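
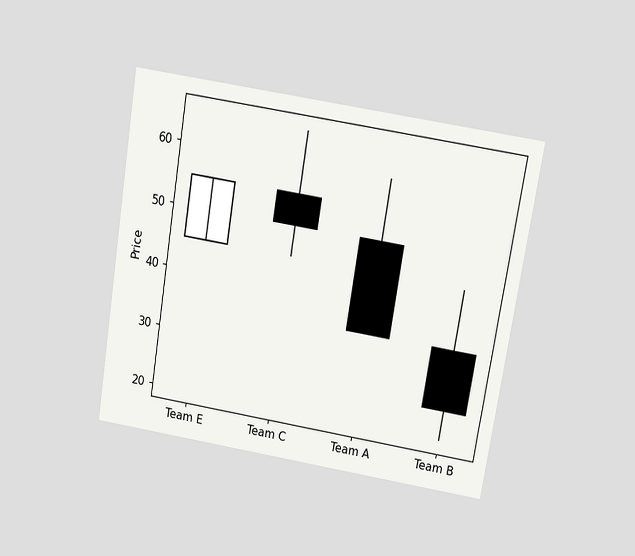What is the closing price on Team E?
55

The chart is tilted about 9° clockwise and viewed at a slight angle. The Team E candle closes at 55.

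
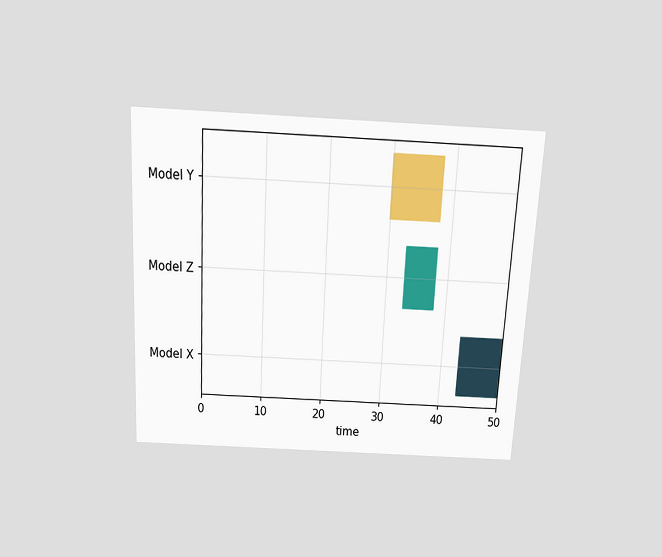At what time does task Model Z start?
The chart is tilted about 3° clockwise and viewed slightly from above. The Model Z bar begins at t=33.

33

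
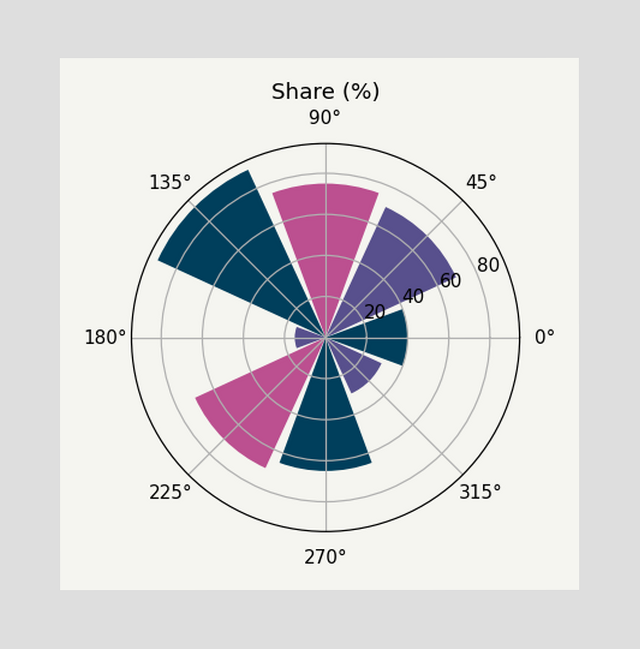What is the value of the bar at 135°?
The bar at 135° reaches 90% on the radial axis.

90%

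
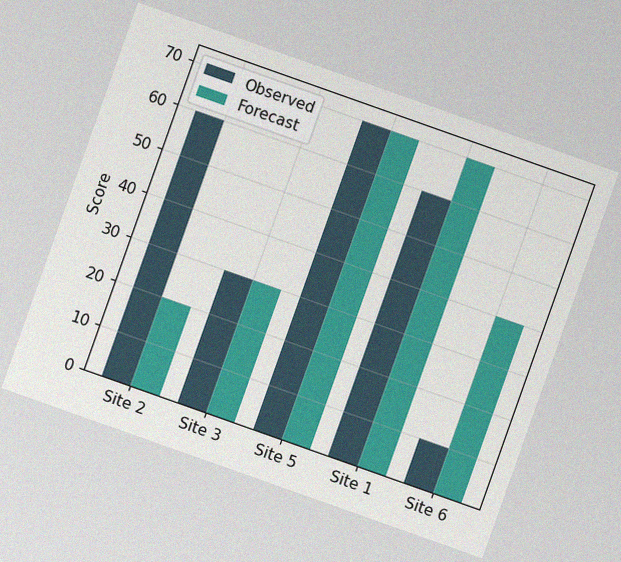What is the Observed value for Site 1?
60

The chart is tilted about 20° clockwise, with some photo noise. The Observed bar at Site 1 reaches 60 on the y-axis.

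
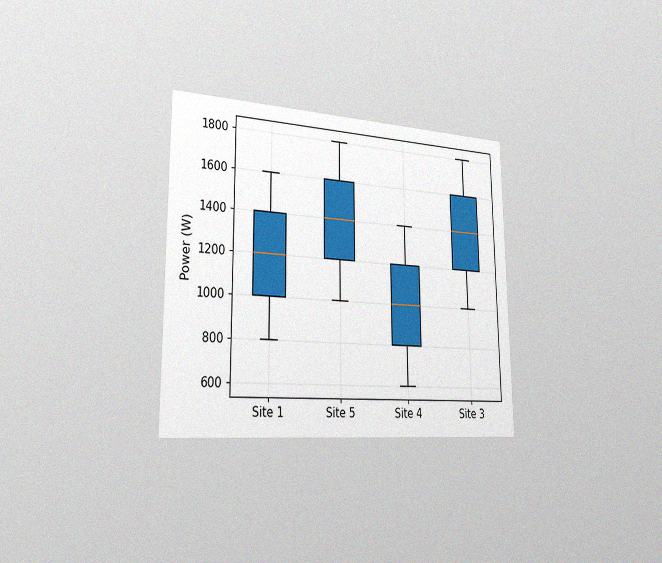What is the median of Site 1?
1200W

The chart is viewed slightly from the left, with some photo noise. The median line in the Site 1 box sits at 1200W.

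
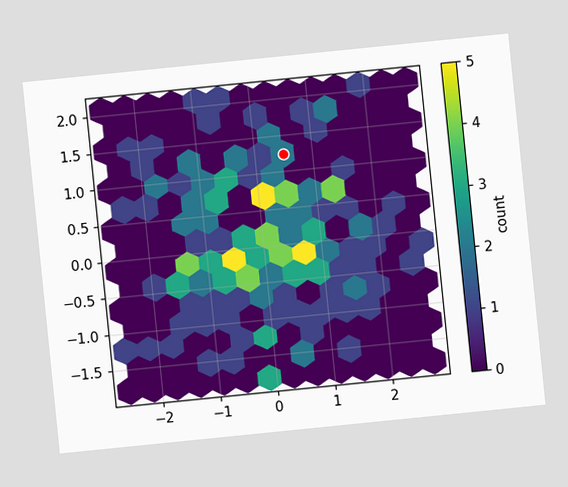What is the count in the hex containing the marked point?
The chart is tilted about 6° counter-clockwise. The marked hex reads 2 on the colorbar.

2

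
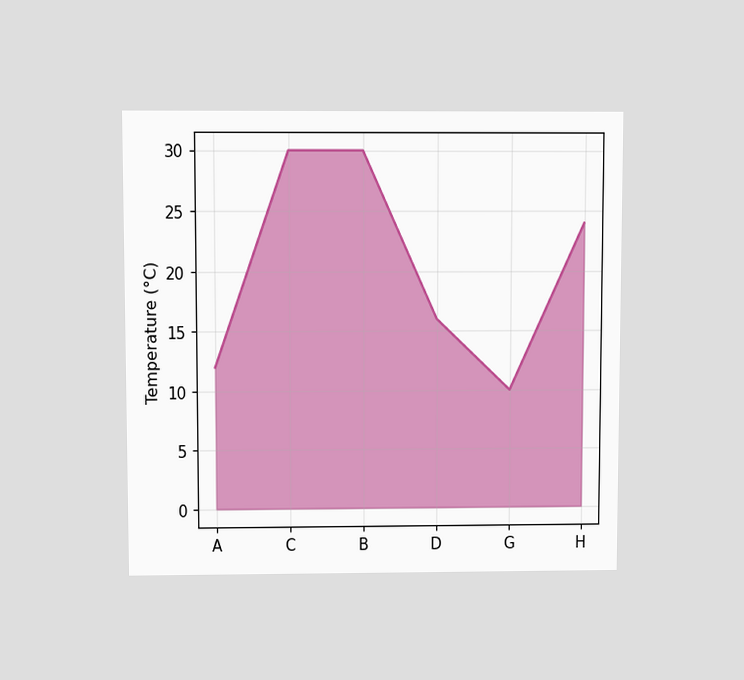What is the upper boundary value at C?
The chart is viewed slightly from above. At C the upper boundary is at 30°C.

30°C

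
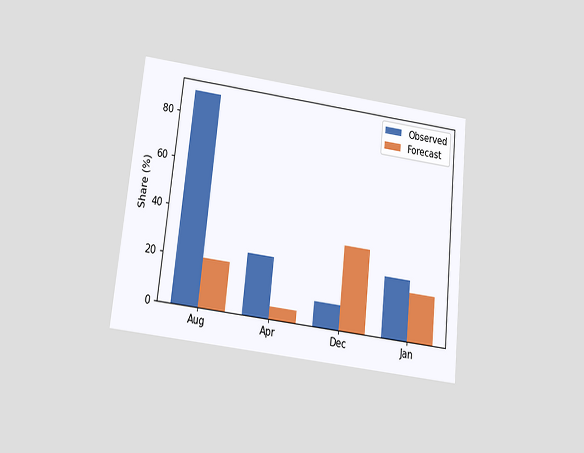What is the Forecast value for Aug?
20%

The chart is tilted about 6° clockwise and viewed slightly from below. The Forecast bar at Aug reaches 20% on the y-axis.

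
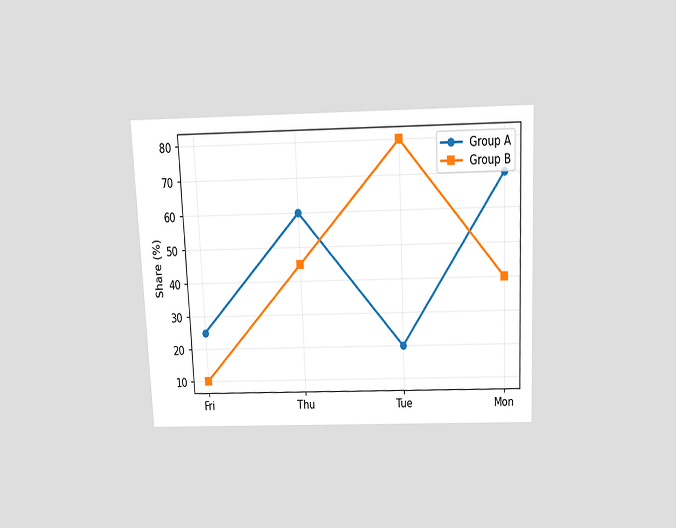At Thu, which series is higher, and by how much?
The chart is tilted about 3° counter-clockwise and viewed slightly from above. At Thu, Group A sits above the other line by 15%.

Group A, by 15%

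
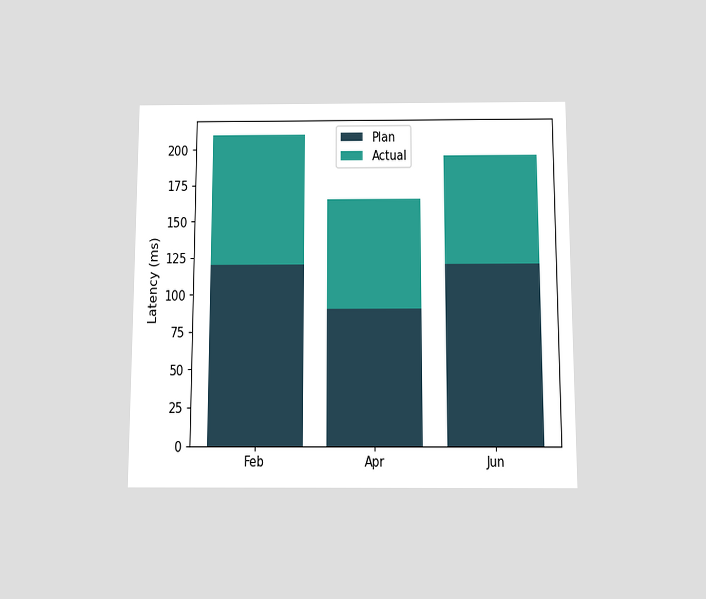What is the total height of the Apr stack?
The chart is viewed slightly from below. The Apr stack's top reaches 165ms on the y-axis.

165ms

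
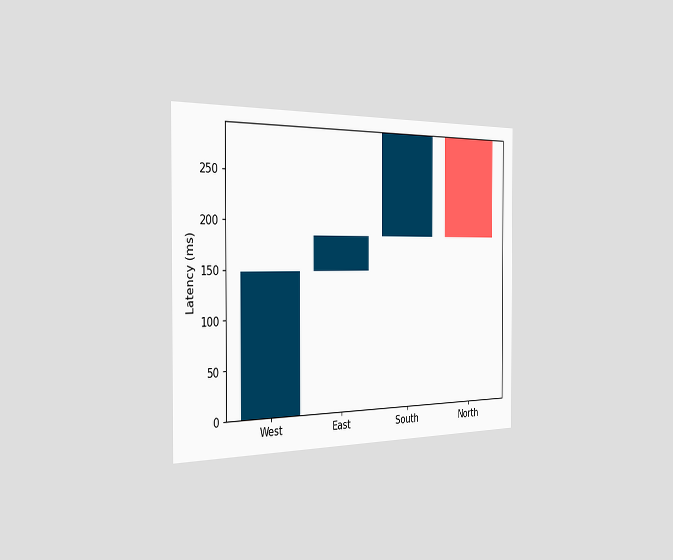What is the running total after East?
185ms

The chart is viewed slightly from the left. After East the running total reaches 185ms.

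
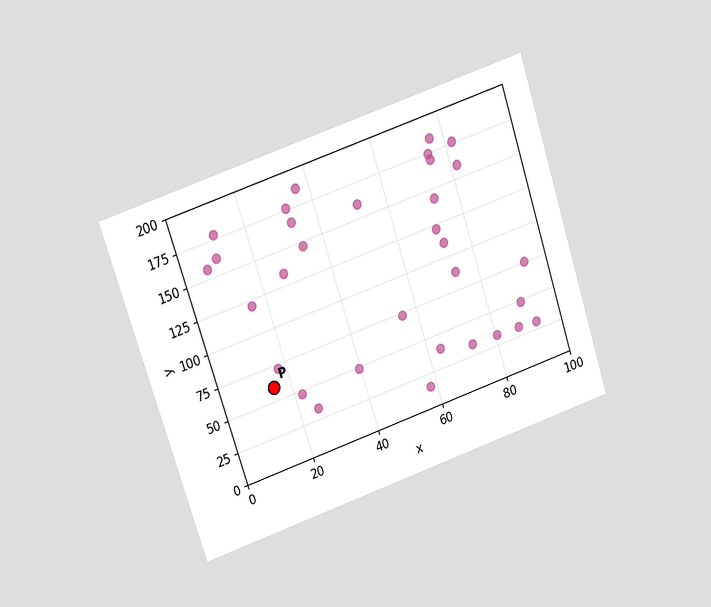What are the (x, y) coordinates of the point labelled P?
The chart is tilted about 18° counter-clockwise and viewed at a slight angle. Following the gridlines from P to each axis, P sits at (15, 60).

(15, 60)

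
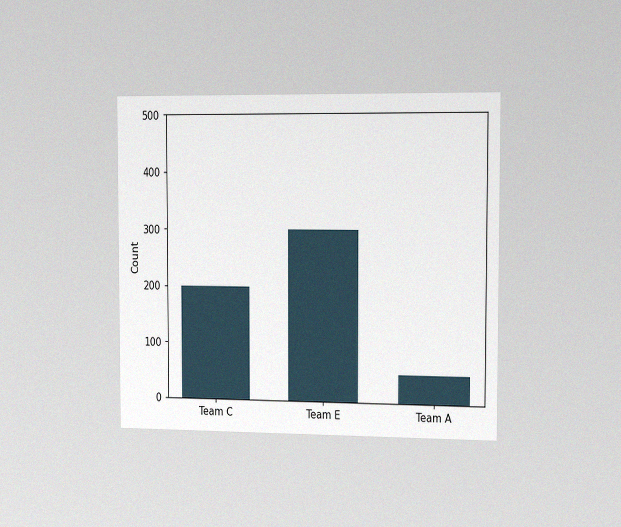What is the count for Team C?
The chart is viewed slightly from the right, with some photo noise. Reading along the chart's y-axis, the Team C bar reaches 200.

200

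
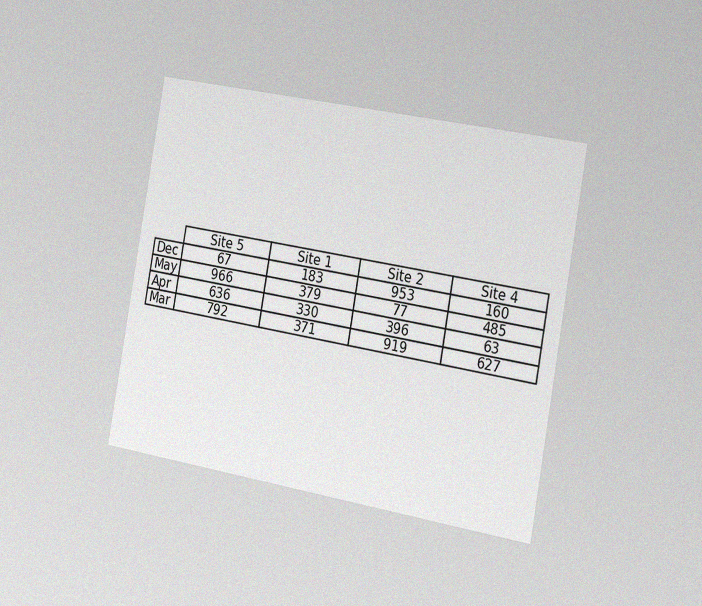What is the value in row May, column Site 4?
The chart is tilted about 10° clockwise and viewed slightly from the right, with some photo noise. The (May, Site 4) cell reads 485.

485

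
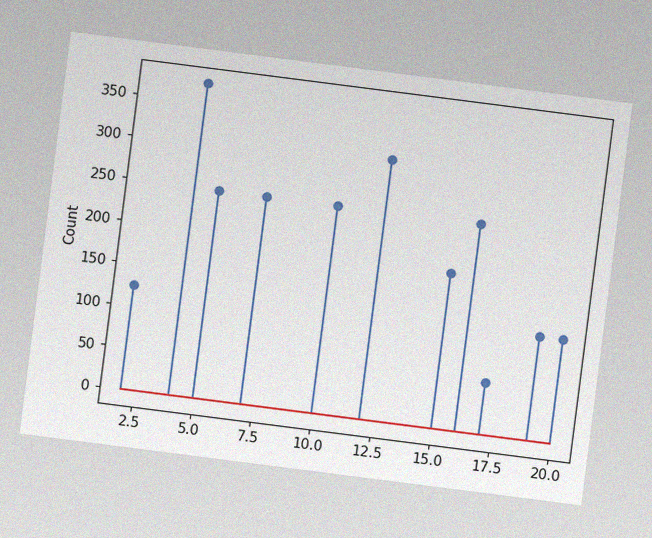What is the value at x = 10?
248

The chart is tilted about 7° clockwise, with some photo noise. The stem at x=10 reaches 248.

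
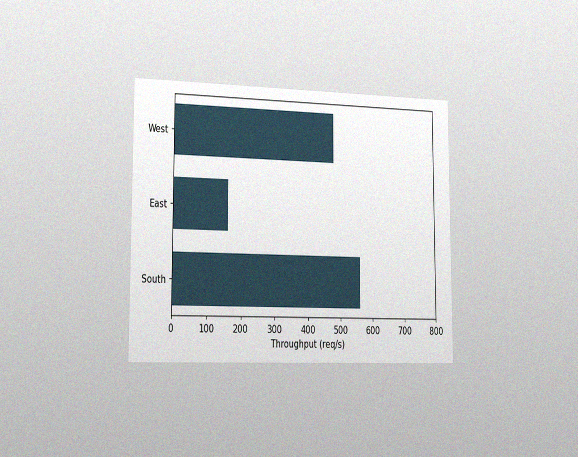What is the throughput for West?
480req/s

The chart is viewed slightly from the left, with some photo noise. Reading along the chart's x-axis, the West bar reaches 480req/s.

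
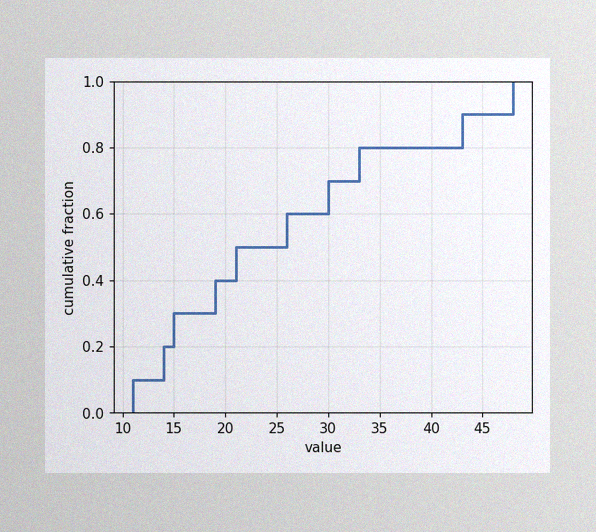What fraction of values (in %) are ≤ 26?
The image has some photo noise and uneven lighting. At x=26 the ECDF step is at 60%.

60%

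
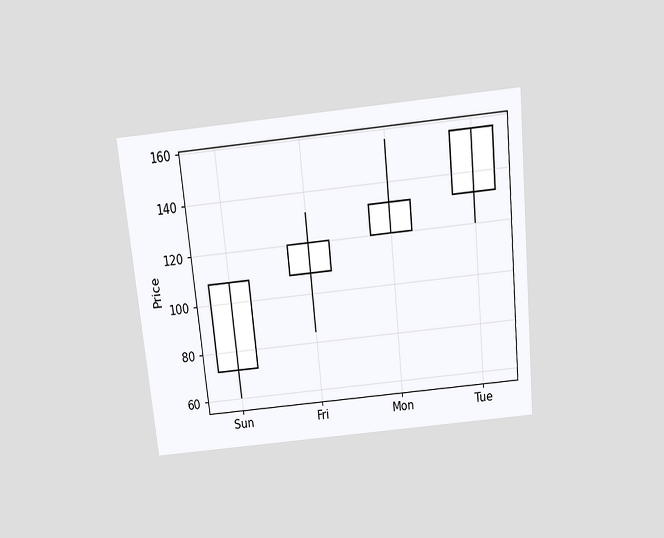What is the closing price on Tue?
The chart is tilted about 6° counter-clockwise and viewed slightly from above. The Tue candle closes at 156.

156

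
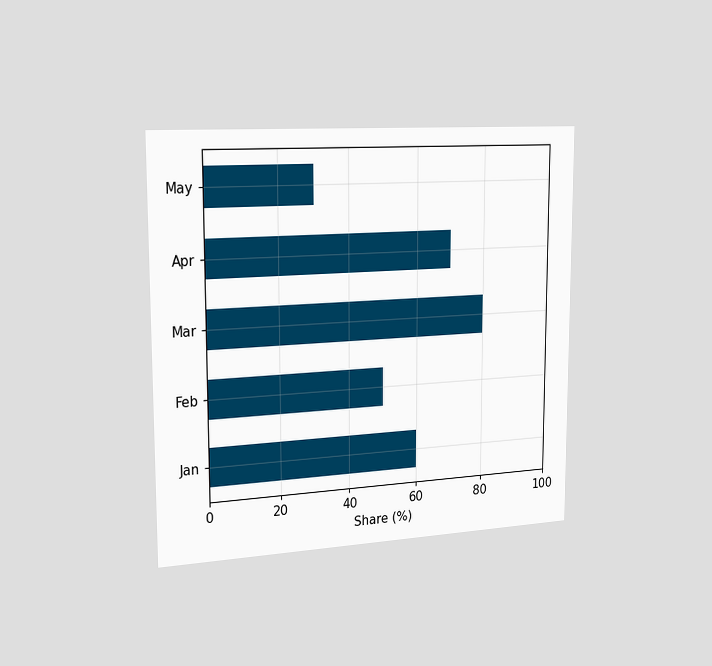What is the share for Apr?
The chart is viewed slightly from the left. Reading along the chart's x-axis, the Apr bar reaches 70%.

70%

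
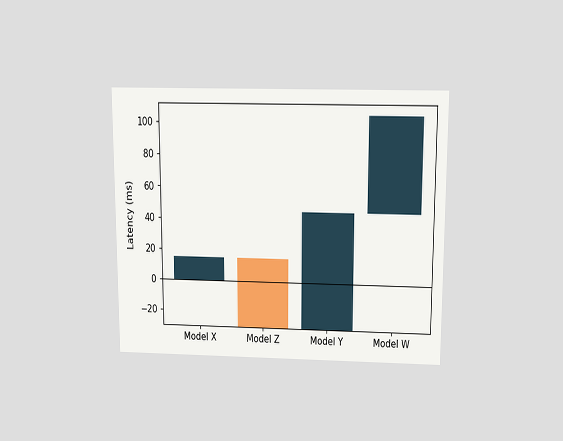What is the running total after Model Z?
The chart is viewed slightly from above. After Model Z the running total reaches -30ms.

-30ms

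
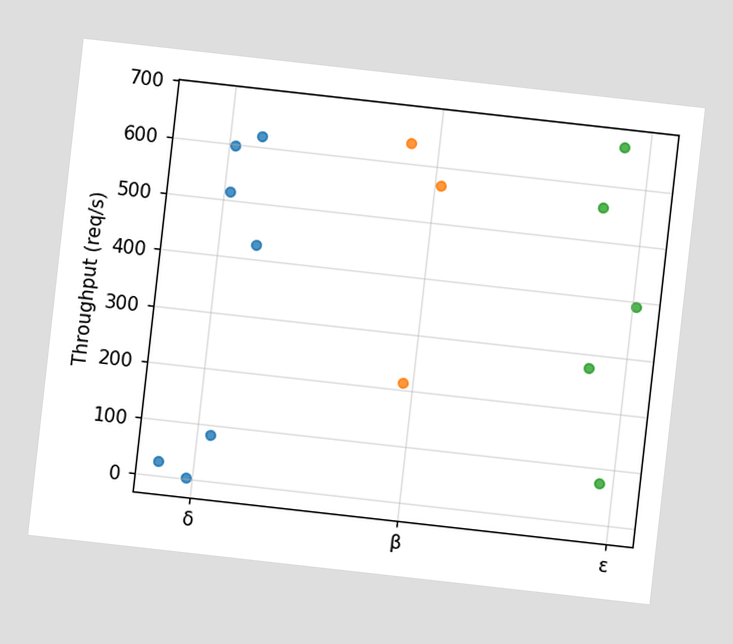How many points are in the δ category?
7

The chart is tilted about 6° clockwise. Counting the markers in the δ column gives 7.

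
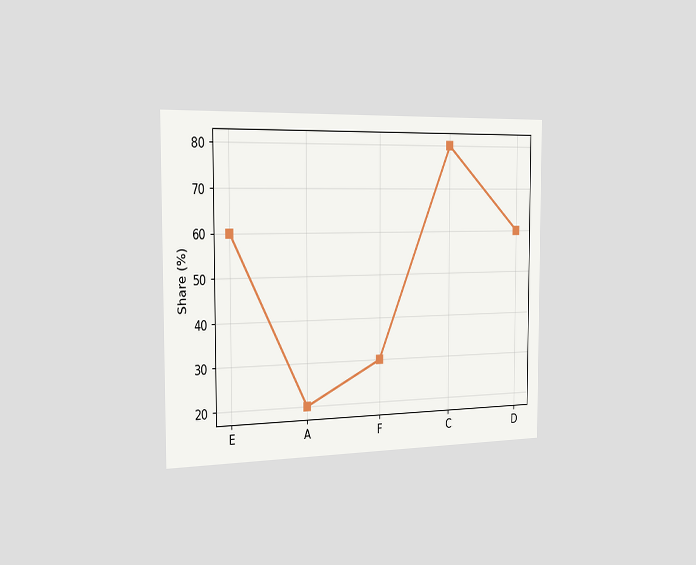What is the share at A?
20%

The chart is viewed slightly from the left. At A, the line is at 20%.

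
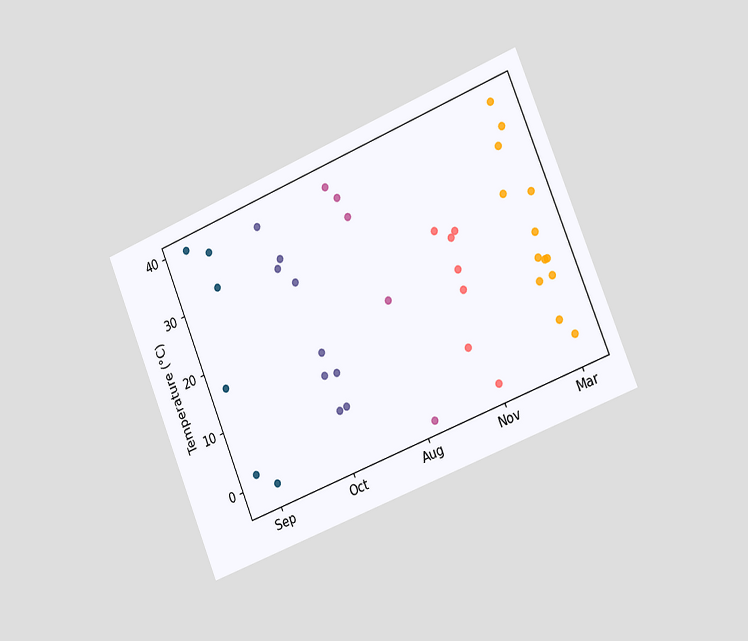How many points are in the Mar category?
The chart is tilted about 22° counter-clockwise and viewed slightly from the right. Counting the markers in the Mar column gives 13.

13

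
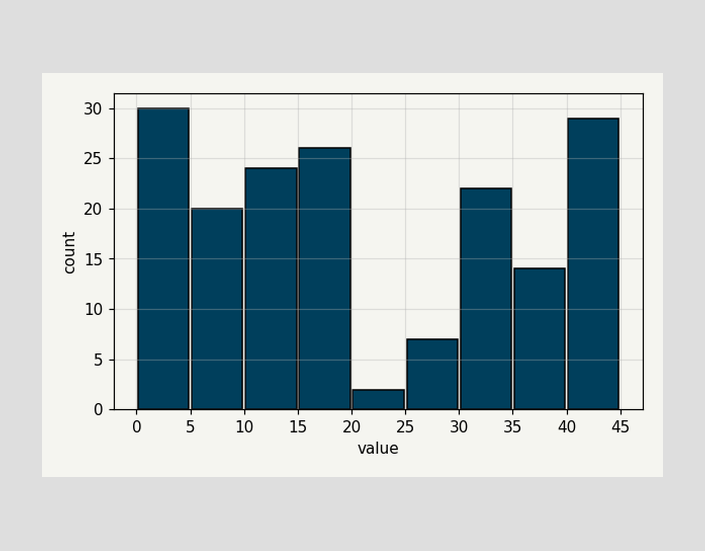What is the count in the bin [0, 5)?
30

The [0, 5) bin has height 30.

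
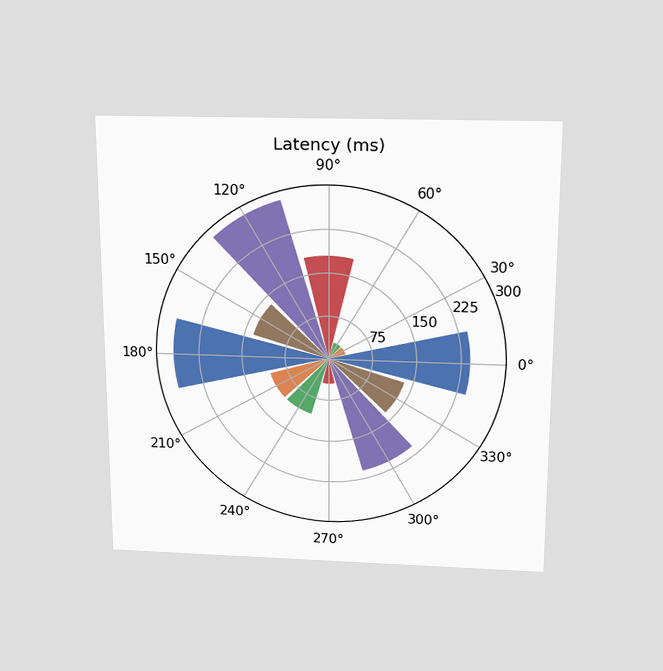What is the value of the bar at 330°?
The chart is viewed slightly from above. The bar at 330° reaches 135ms on the radial axis.

135ms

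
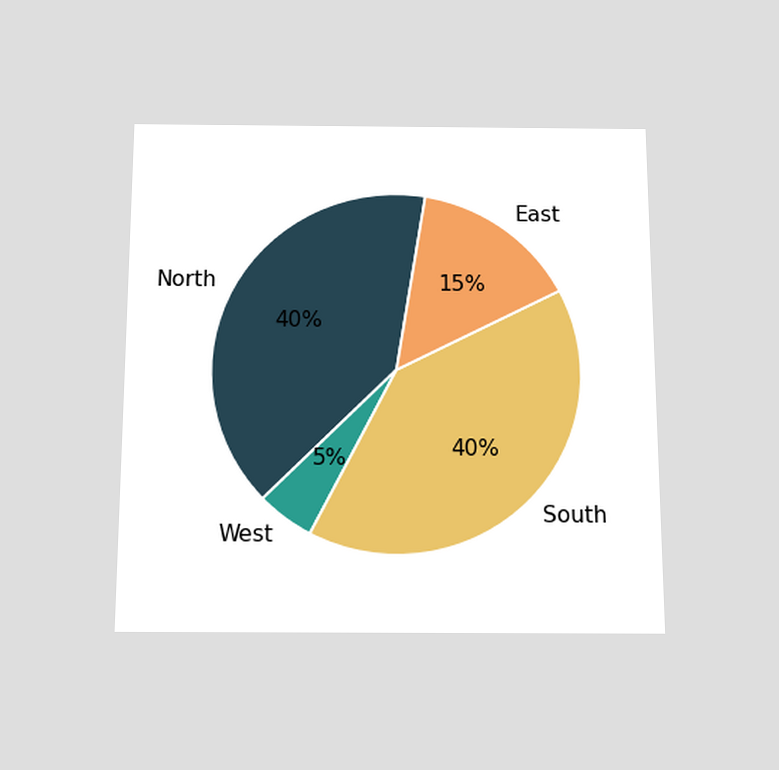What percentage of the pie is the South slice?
40%

The chart is viewed slightly from below. The South slice takes up 40% of the pie.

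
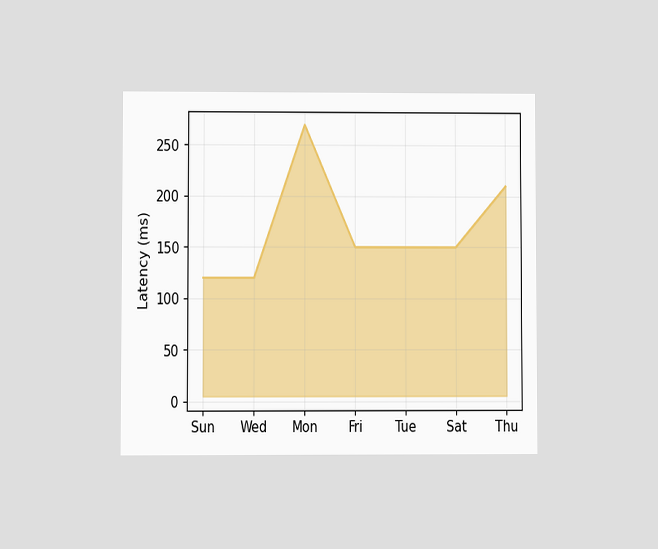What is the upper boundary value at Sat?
150ms

The chart is viewed at a slight angle. At Sat the upper boundary is at 150ms.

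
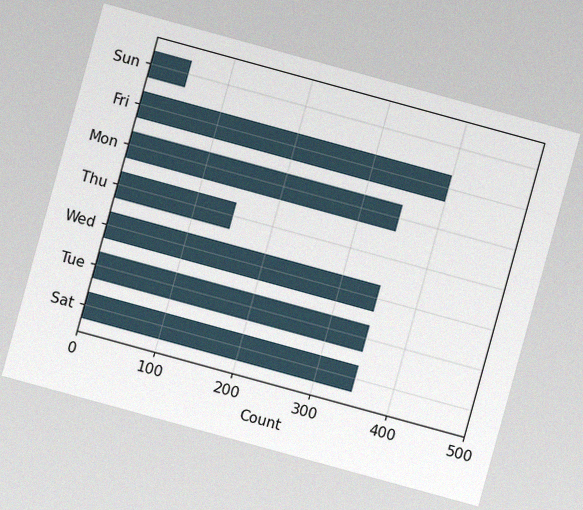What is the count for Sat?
350

The chart is tilted about 15° clockwise, with some photo noise. Reading along the chart's x-axis, the Sat bar reaches 350.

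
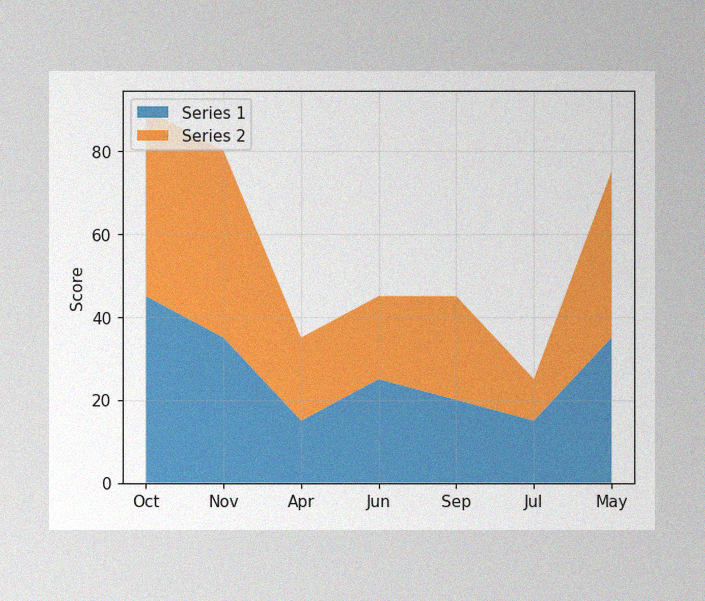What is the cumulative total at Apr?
The image has some photo noise and uneven lighting. The stacked total at Apr reaches 35.

35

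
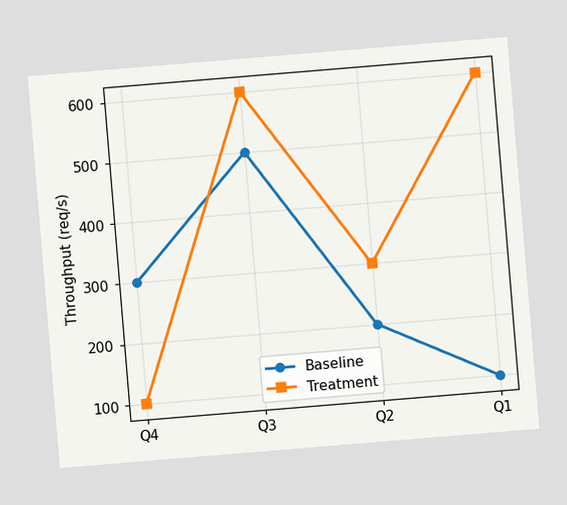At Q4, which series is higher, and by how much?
The chart is tilted about 5° counter-clockwise. At Q4, Baseline sits above the other line by 200req/s.

Baseline, by 200req/s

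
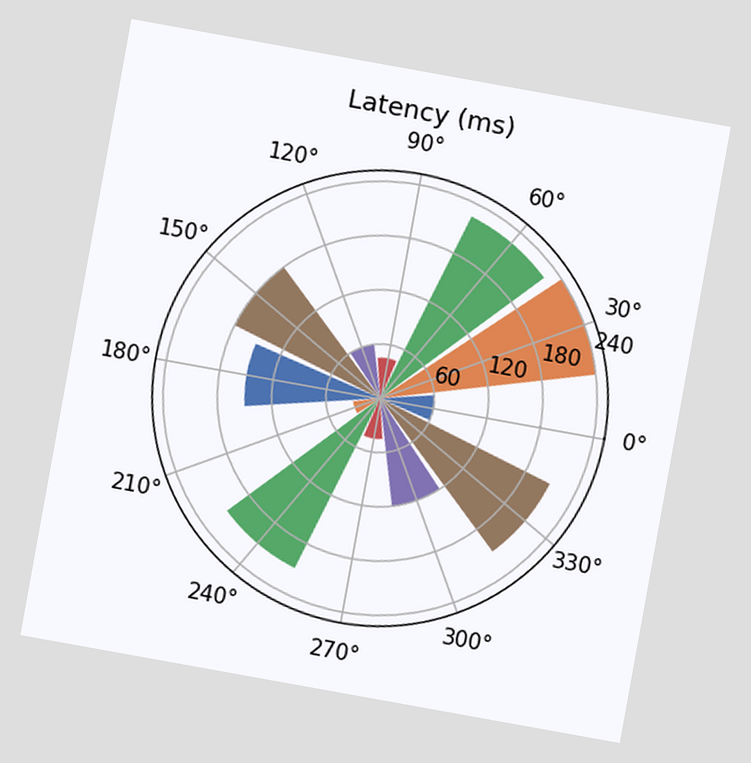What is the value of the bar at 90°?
45ms

The chart is tilted about 10° clockwise. The bar at 90° reaches 45ms on the radial axis.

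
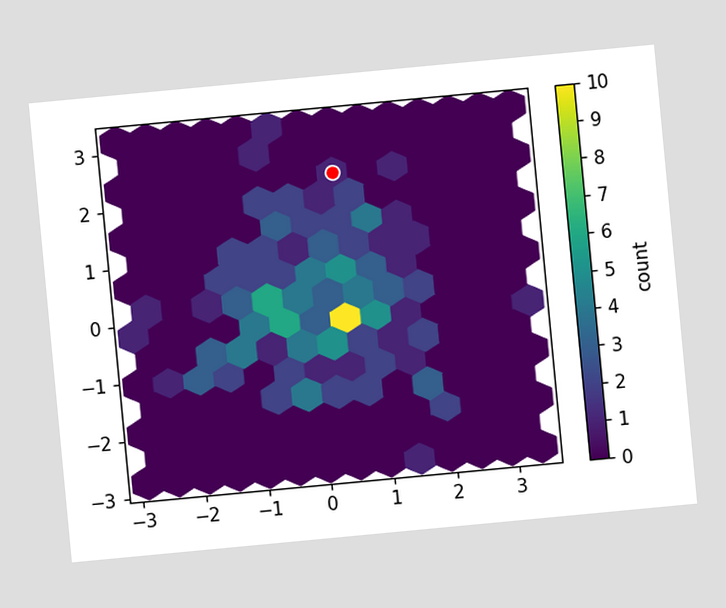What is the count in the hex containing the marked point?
The chart is tilted about 5° counter-clockwise. The marked hex reads 1 on the colorbar.

1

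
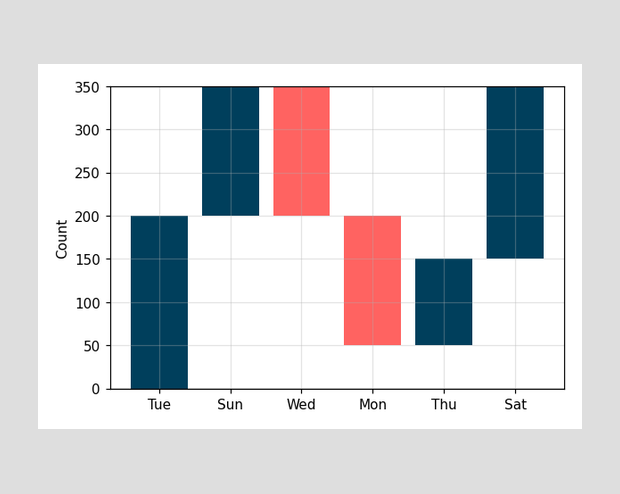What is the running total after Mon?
After Mon the running total reaches 50.

50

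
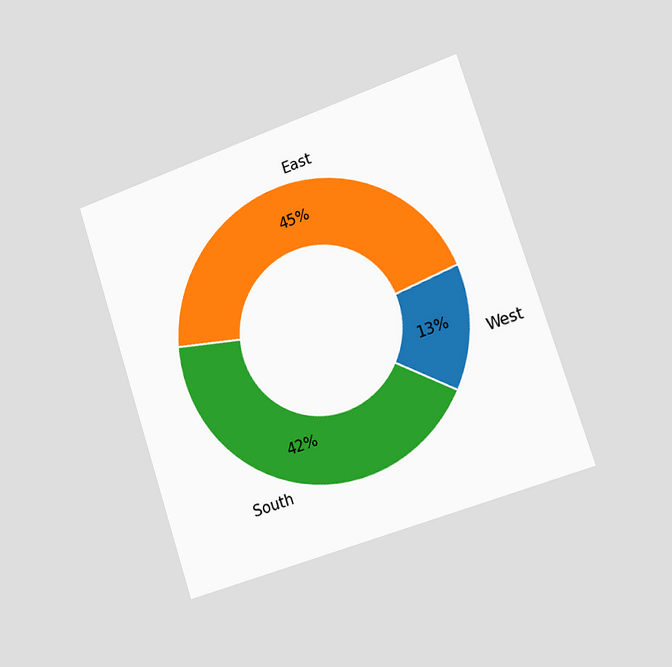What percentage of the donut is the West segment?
13%

The chart is tilted about 18° counter-clockwise and viewed slightly from the right. The West segment takes up 13% of the ring.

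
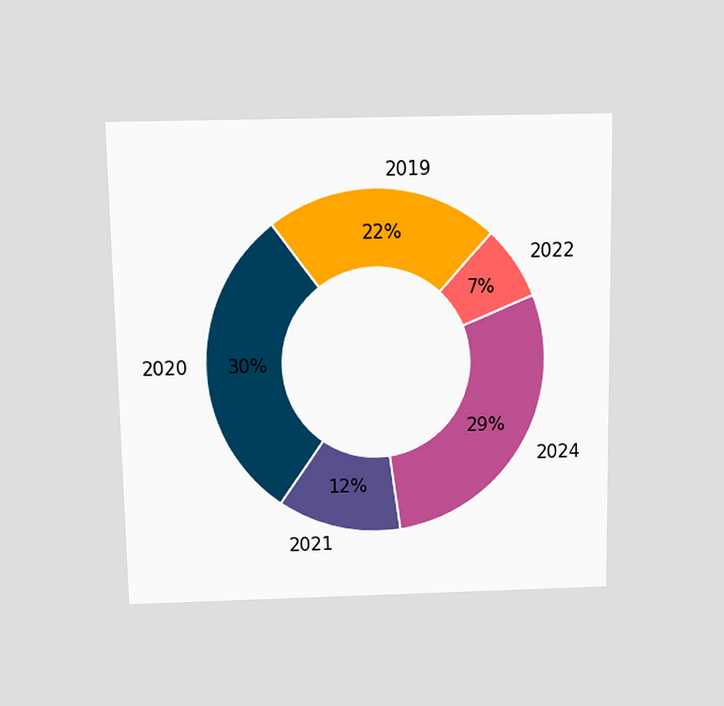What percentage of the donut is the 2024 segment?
29%

The chart is viewed slightly from above. The 2024 segment takes up 29% of the ring.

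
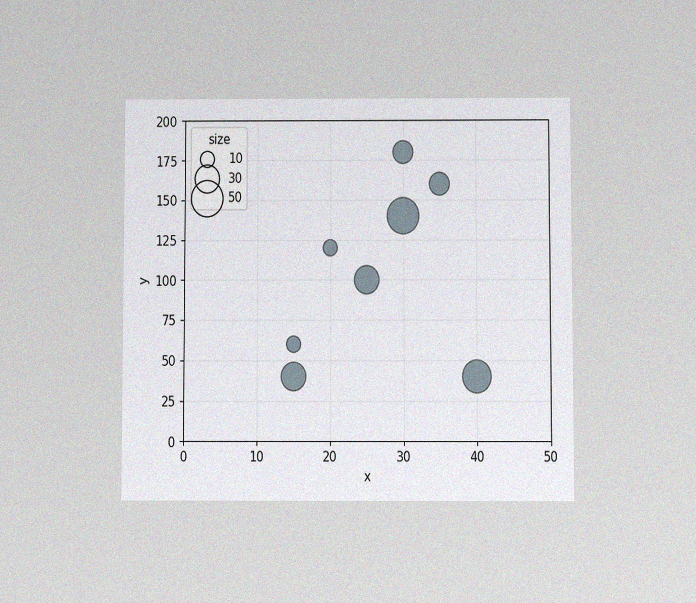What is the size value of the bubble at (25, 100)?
The chart is viewed slightly from below, with some photo noise. Matching the bubble at (25, 100) against the size legend gives 30.

30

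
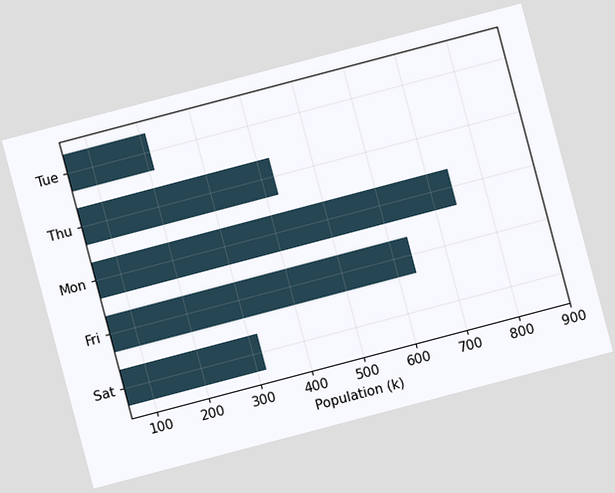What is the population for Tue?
212k

The chart is tilted about 15° counter-clockwise. Reading along the chart's x-axis, the Tue bar reaches 212k.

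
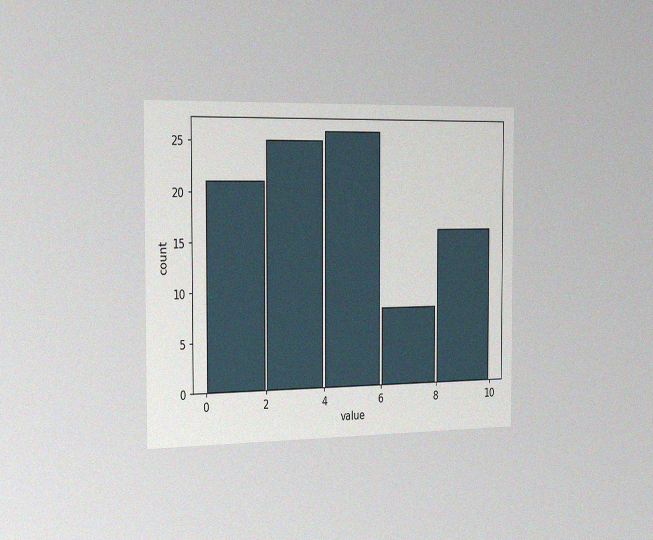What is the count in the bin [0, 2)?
The chart is viewed slightly from the left, with some photo noise. The [0, 2) bin has height 21.

21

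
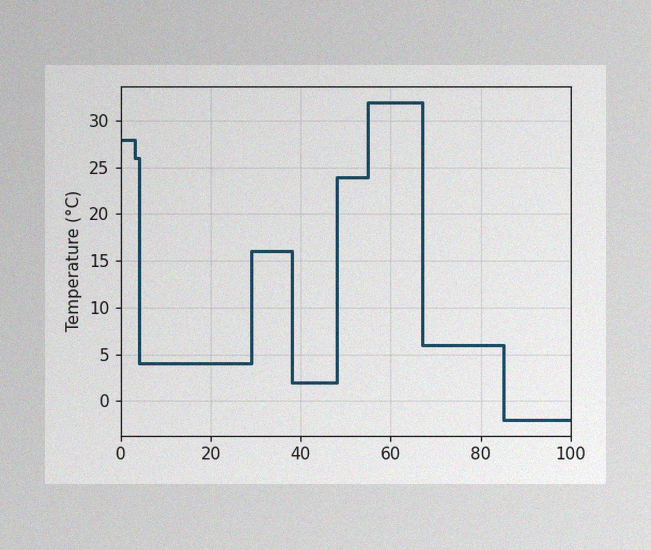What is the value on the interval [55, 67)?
32°C

The image has some photo noise and uneven lighting. On [55, 67) the step sits at 32°C.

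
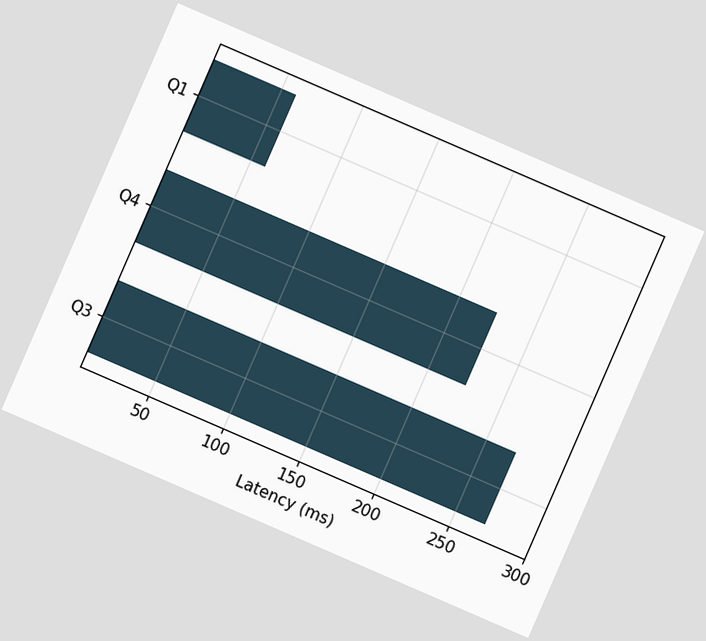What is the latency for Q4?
225ms

The chart is tilted about 23° clockwise. Reading along the chart's x-axis, the Q4 bar reaches 225ms.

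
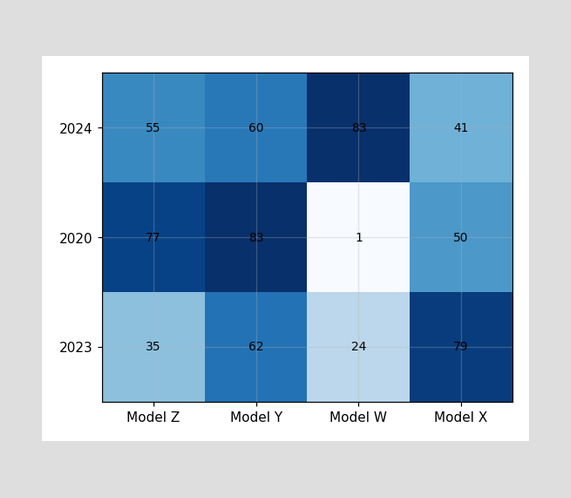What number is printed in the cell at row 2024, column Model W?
83

The (2024, Model W) cell reads 83.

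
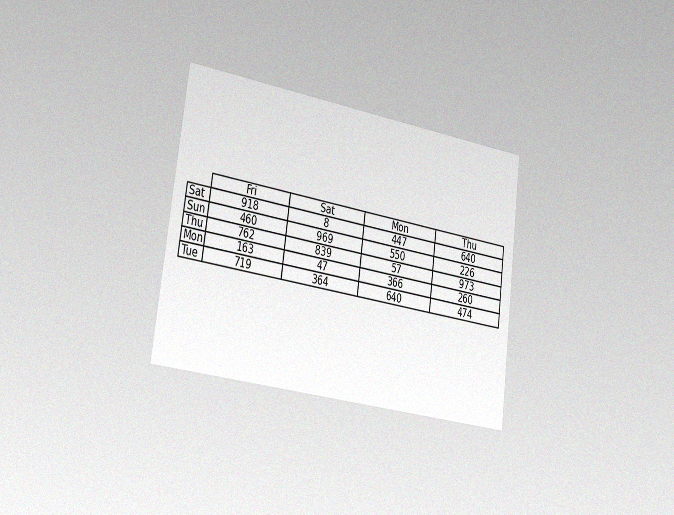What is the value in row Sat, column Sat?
8

The chart is tilted about 7° clockwise and viewed slightly from the left, with some photo noise. The (Sat, Sat) cell reads 8.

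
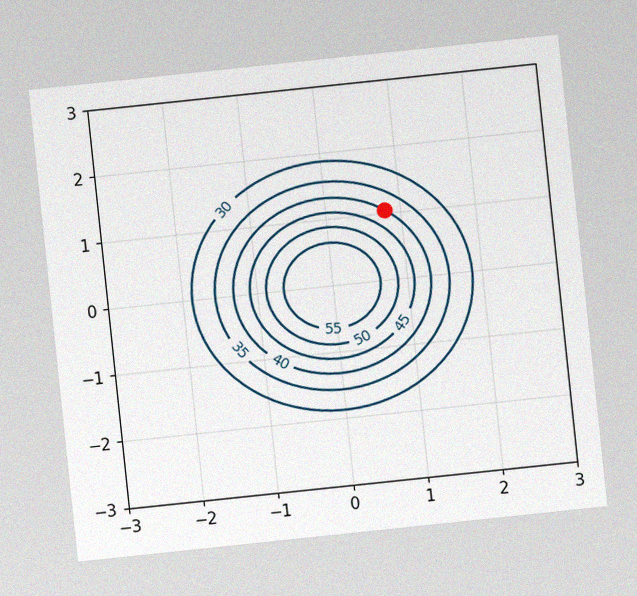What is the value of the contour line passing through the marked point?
40

The chart is tilted about 6° counter-clockwise, with some photo noise. The marked point sits on the contour labelled 40.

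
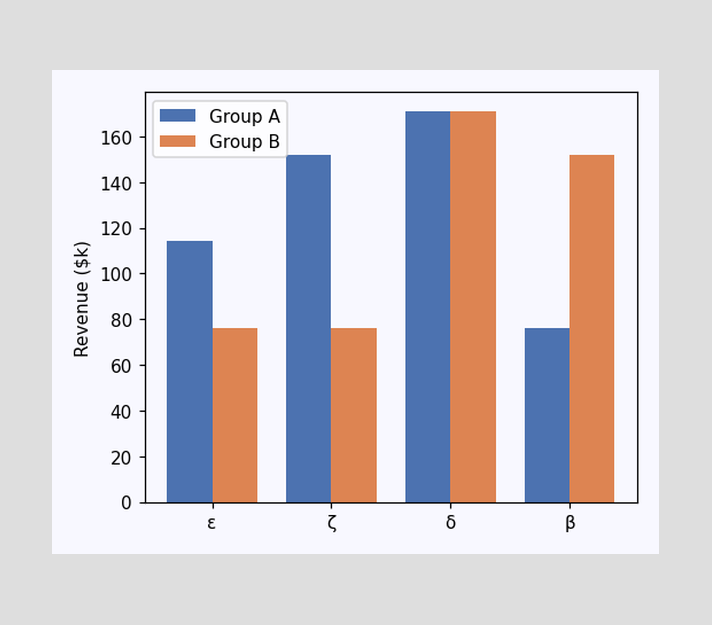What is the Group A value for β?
The Group A bar at β reaches $76k on the y-axis.

$76k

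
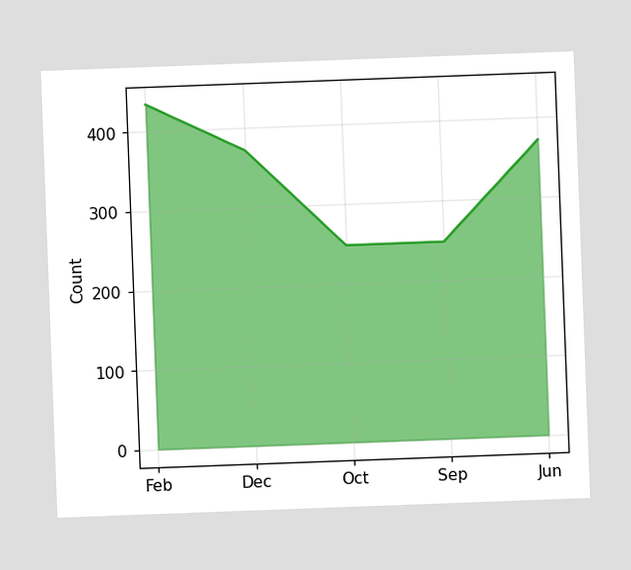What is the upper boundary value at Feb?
The chart is tilted about 2° counter-clockwise. At Feb the upper boundary is at 434.

434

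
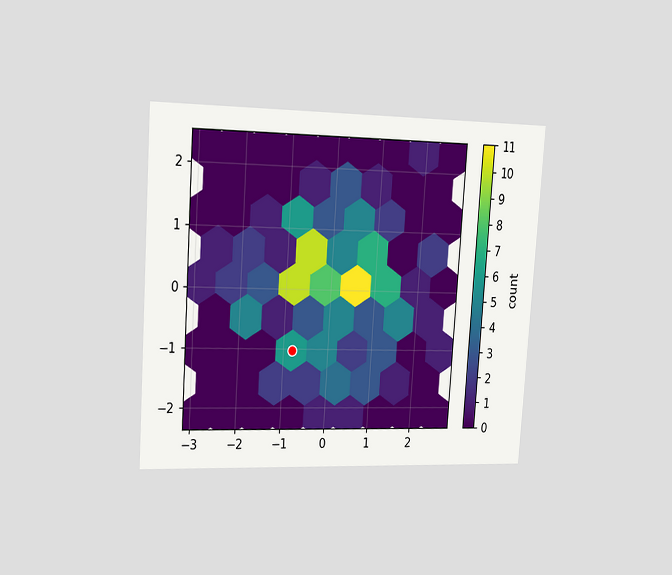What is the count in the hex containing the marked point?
The chart is tilted about 4° clockwise and viewed slightly from the left. The marked hex reads 6 on the colorbar.

6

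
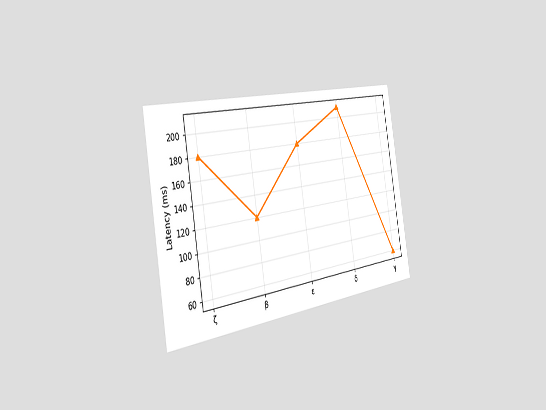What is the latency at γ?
The chart is tilted about 9° counter-clockwise and viewed slightly from the left. At γ, the line is at 60ms.

60ms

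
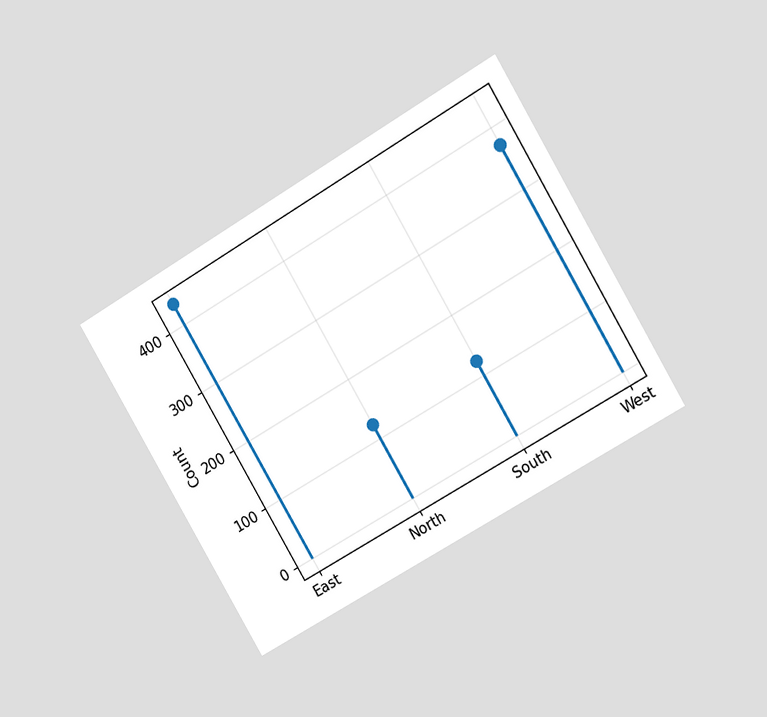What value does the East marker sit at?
434

The chart is tilted about 30° counter-clockwise and viewed at a slight angle. The East marker sits at 434.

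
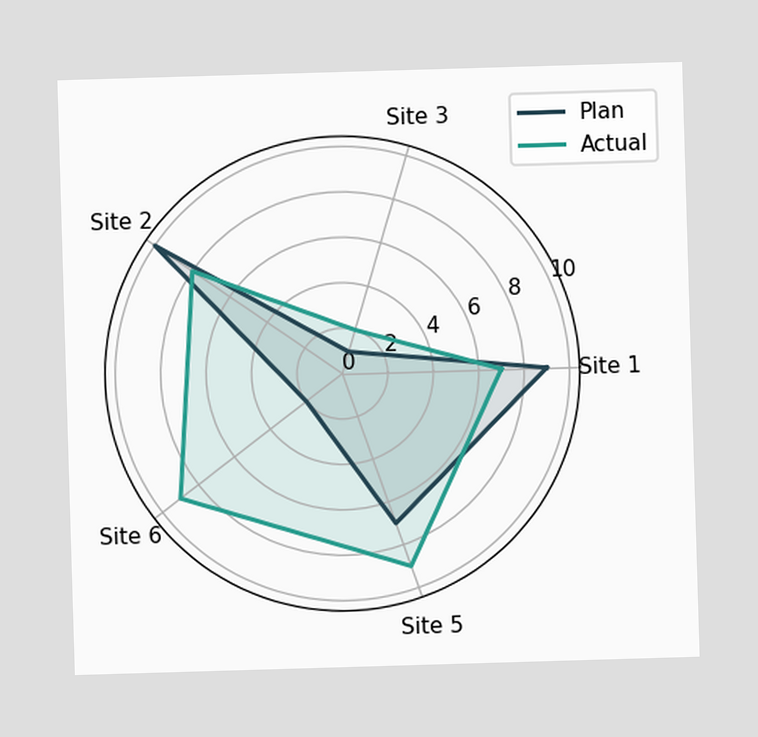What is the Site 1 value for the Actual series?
On the Site 1 axis, Actual reaches 7.

7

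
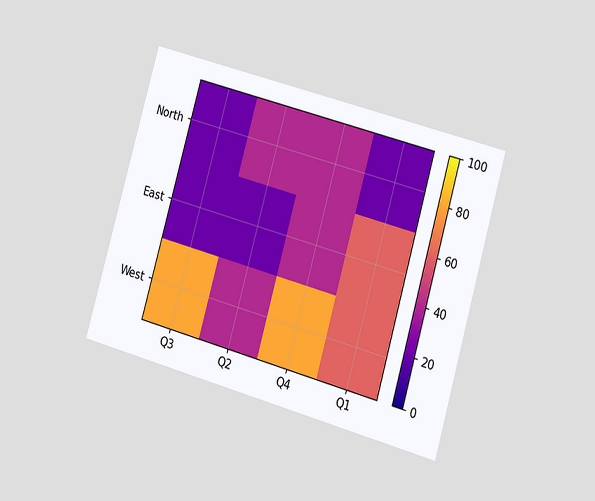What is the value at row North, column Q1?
20

The chart is tilted about 16° clockwise and viewed at a slight angle. Matching cell (North, Q1) against the colorbar gives 20.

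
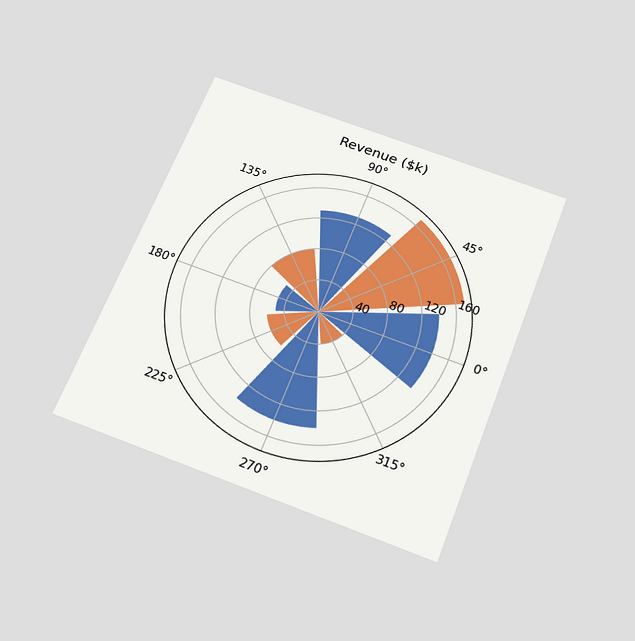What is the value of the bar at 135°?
$80k

The chart is tilted about 21° clockwise and viewed slightly from below. The bar at 135° reaches $80k on the radial axis.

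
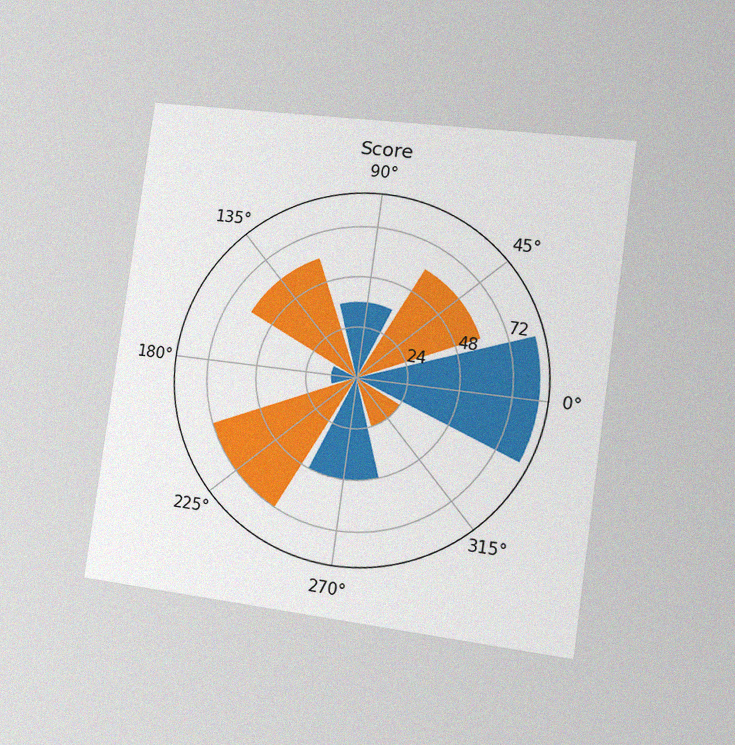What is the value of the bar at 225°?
72

The chart is tilted about 8° clockwise and viewed slightly from the right, with some photo noise. The bar at 225° reaches 72 on the radial axis.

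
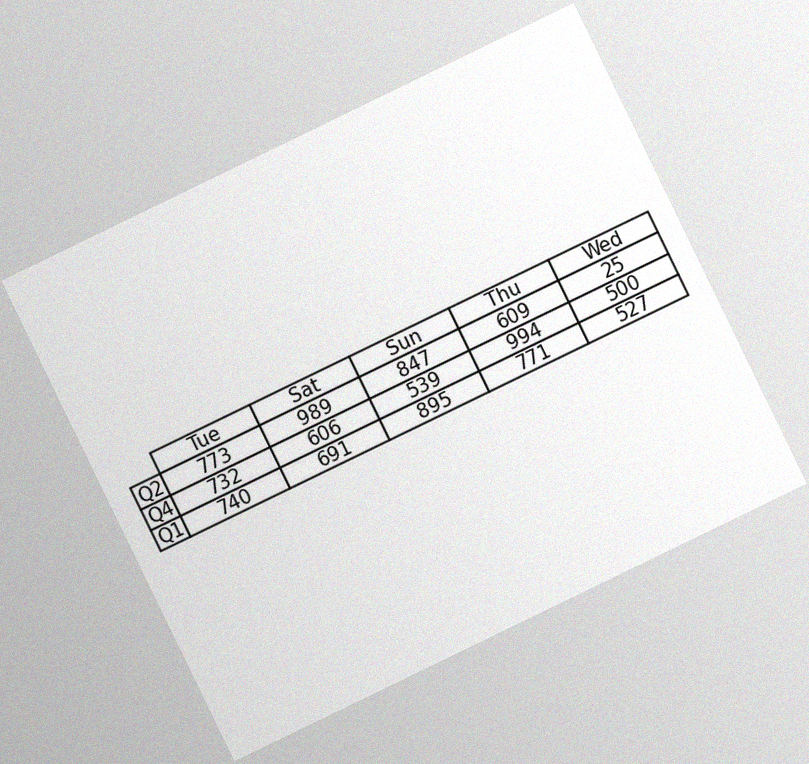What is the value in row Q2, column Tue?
The chart is tilted about 26° counter-clockwise, with some photo noise. The (Q2, Tue) cell reads 773.

773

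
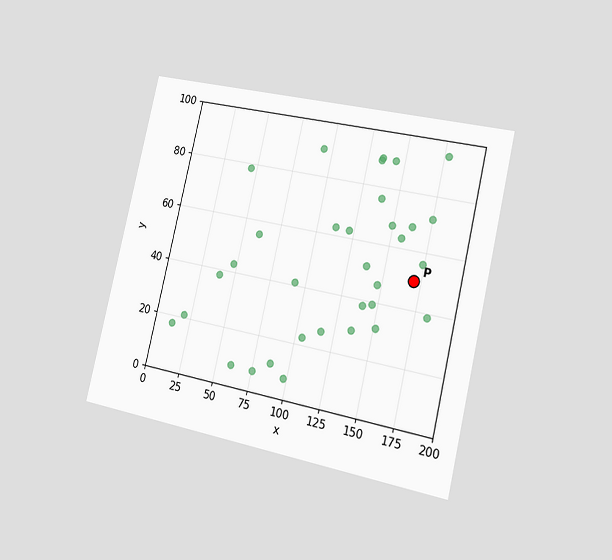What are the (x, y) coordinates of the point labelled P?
(170, 50)

The chart is tilted about 13° clockwise and viewed slightly from the right. Following the gridlines from P to each axis, P sits at (170, 50).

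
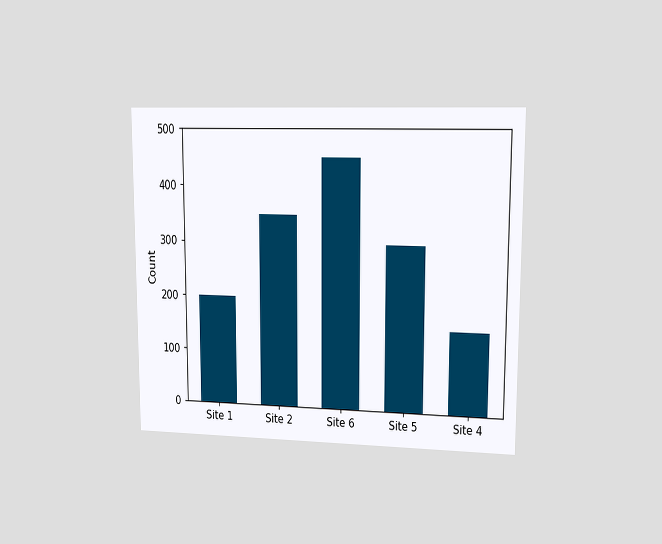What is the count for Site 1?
200

The chart is viewed at a slight angle. Reading along the chart's y-axis, the Site 1 bar reaches 200.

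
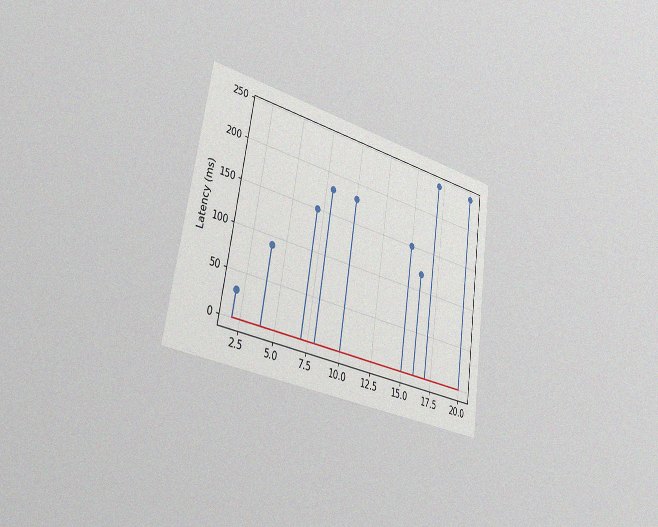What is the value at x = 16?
120ms

The chart is tilted about 9° clockwise and viewed slightly from the left, with some photo noise. The stem at x=16 reaches 120ms.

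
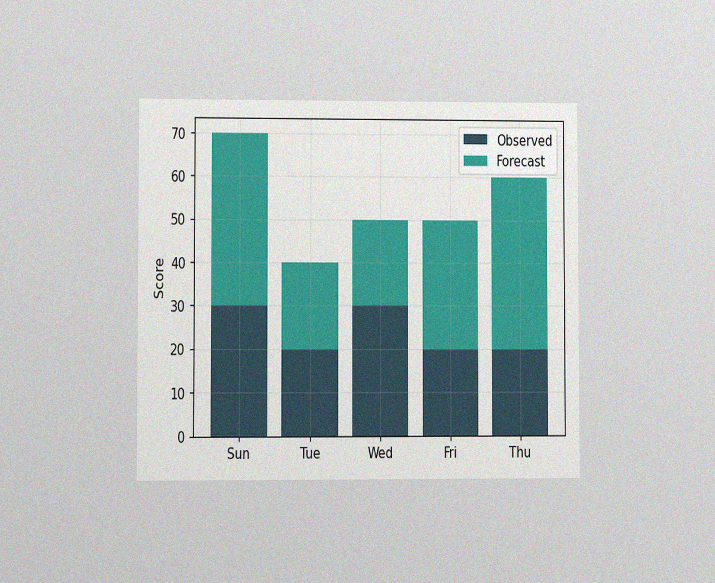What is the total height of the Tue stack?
The chart is viewed at a slight angle, with some photo noise. The Tue stack's top reaches 40 on the y-axis.

40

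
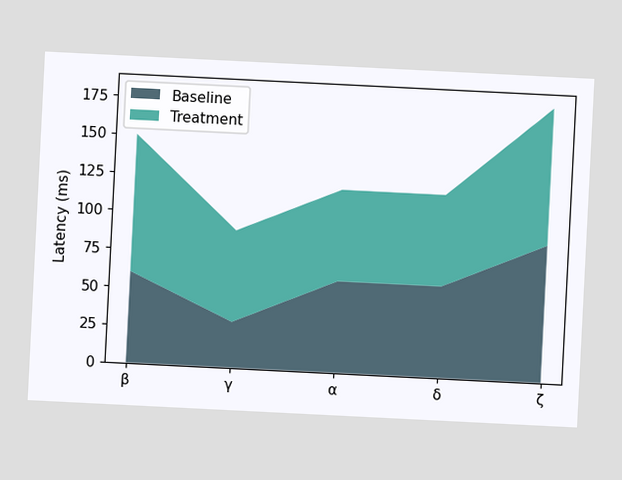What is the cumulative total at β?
The chart is tilted about 3° clockwise. The stacked total at β reaches 150ms.

150ms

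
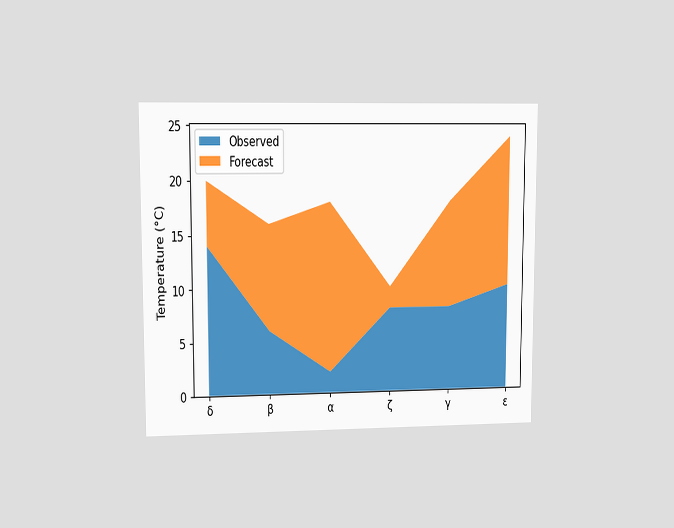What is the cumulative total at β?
16°C

The chart is viewed at a slight angle. The stacked total at β reaches 16°C.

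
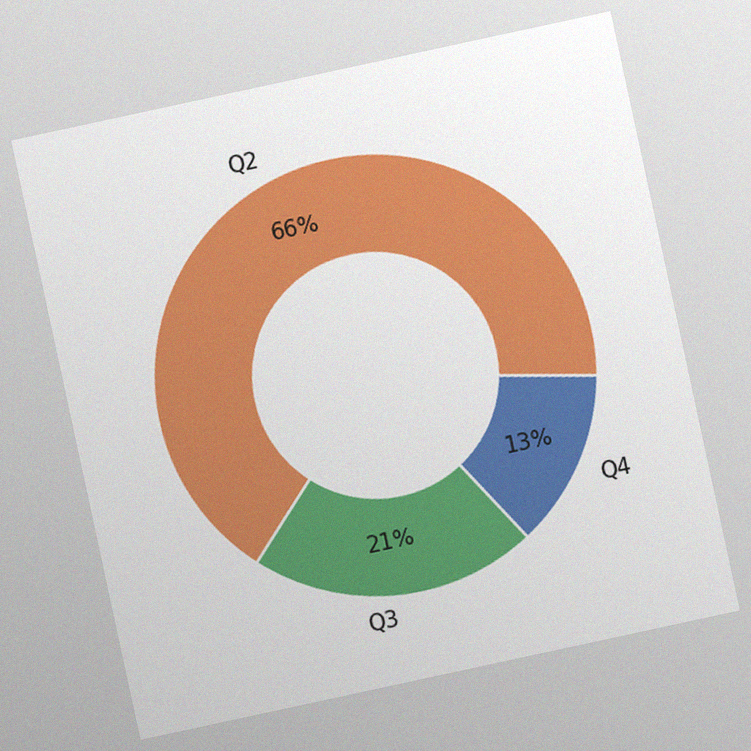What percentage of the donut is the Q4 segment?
The chart is tilted about 12° counter-clockwise, with some photo noise. The Q4 segment takes up 13% of the ring.

13%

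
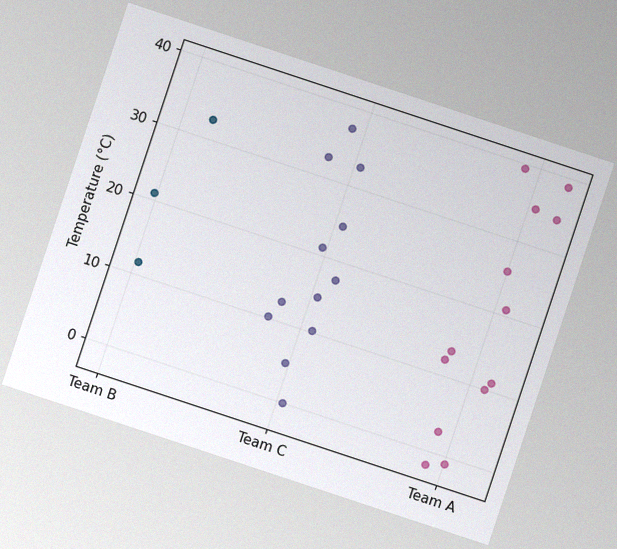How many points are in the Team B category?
The chart is tilted about 18° clockwise, with some photo noise. Counting the markers in the Team B column gives 3.

3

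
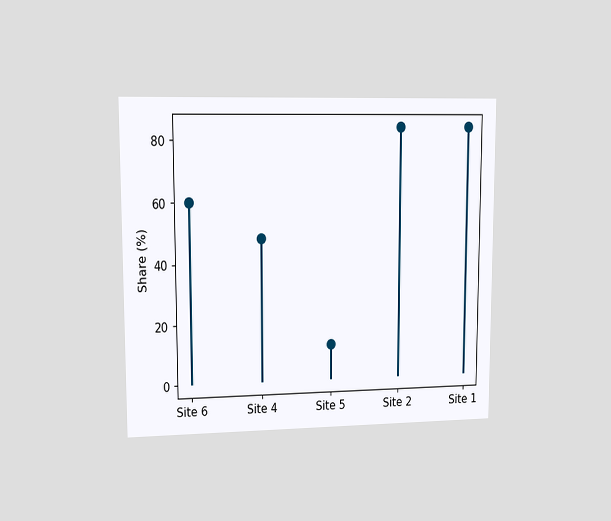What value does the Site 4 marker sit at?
48%

The chart is viewed at a slight angle. The Site 4 marker sits at 48%.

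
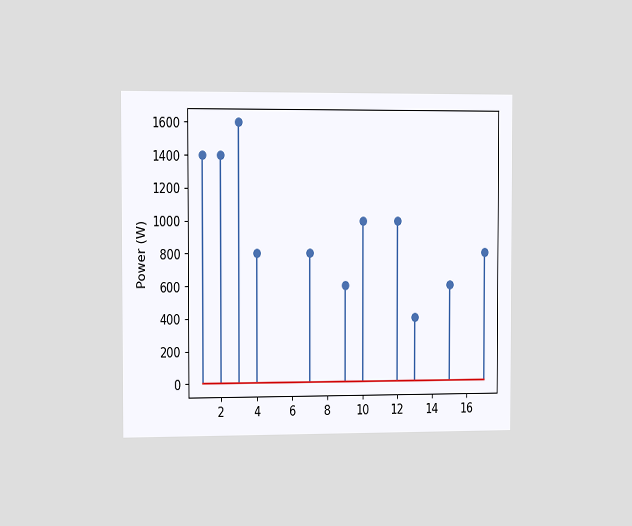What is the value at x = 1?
The chart is viewed slightly from the left. The stem at x=1 reaches 1400W.

1400W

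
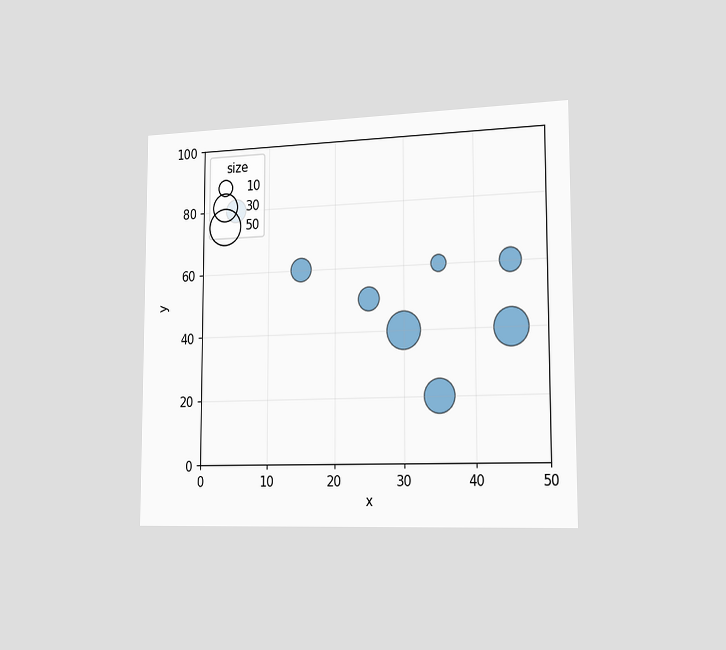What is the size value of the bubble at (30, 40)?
50

The chart is viewed slightly from the right. Matching the bubble at (30, 40) against the size legend gives 50.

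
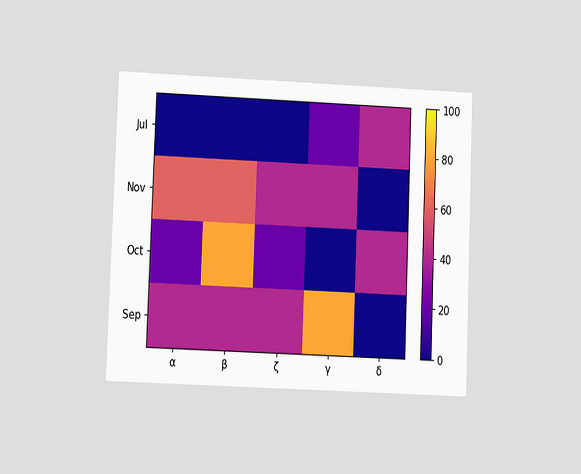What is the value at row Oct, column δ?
40

The chart is tilted about 2° clockwise and viewed at a slight angle. Matching cell (Oct, δ) against the colorbar gives 40.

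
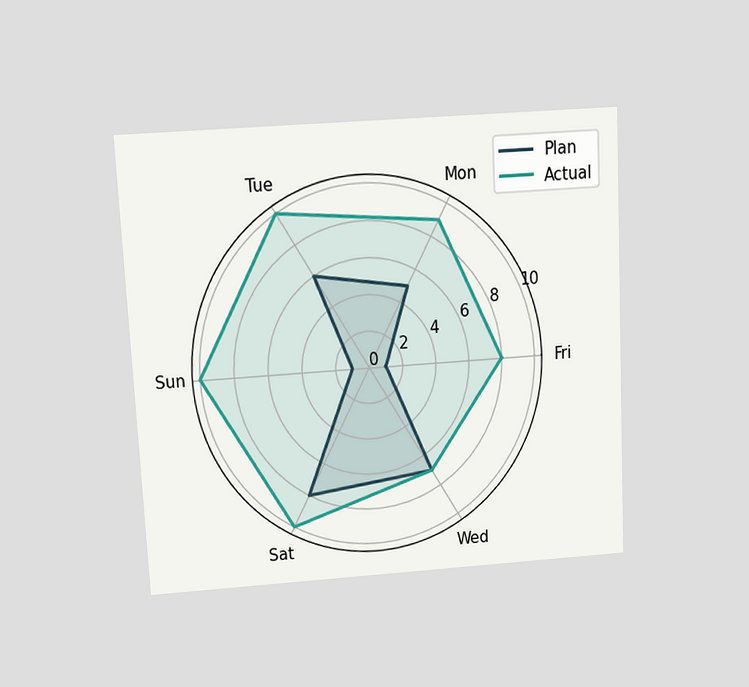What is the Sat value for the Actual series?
10

The chart is tilted about 3° counter-clockwise and viewed slightly from above. On the Sat axis, Actual reaches 10.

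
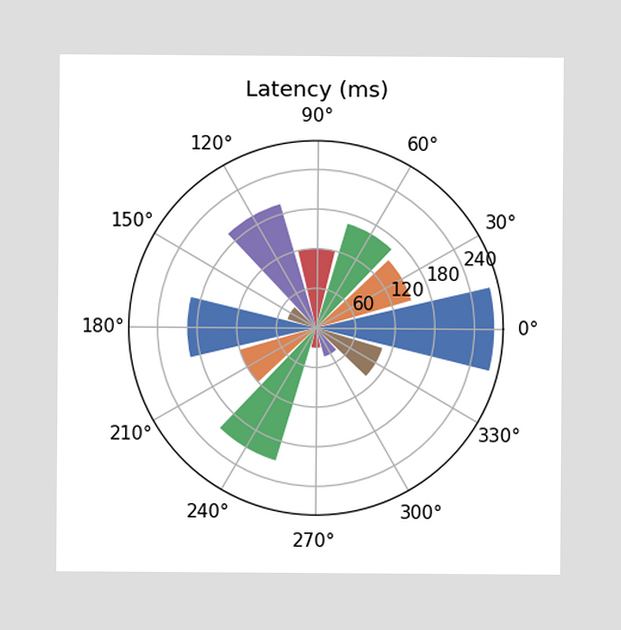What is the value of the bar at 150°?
45ms

The bar at 150° reaches 45ms on the radial axis.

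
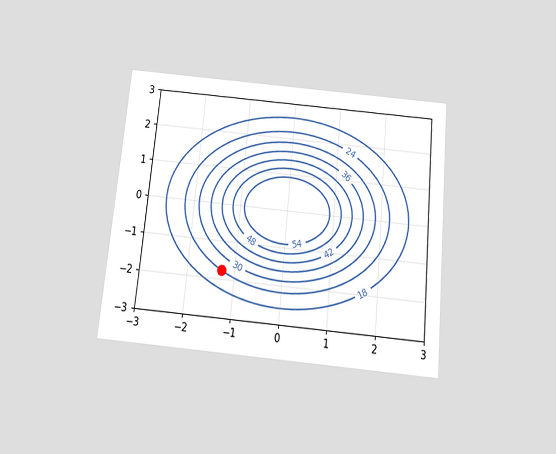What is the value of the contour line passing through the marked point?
The chart is tilted about 5° clockwise and viewed slightly from below. The marked point sits on the contour labelled 24.

24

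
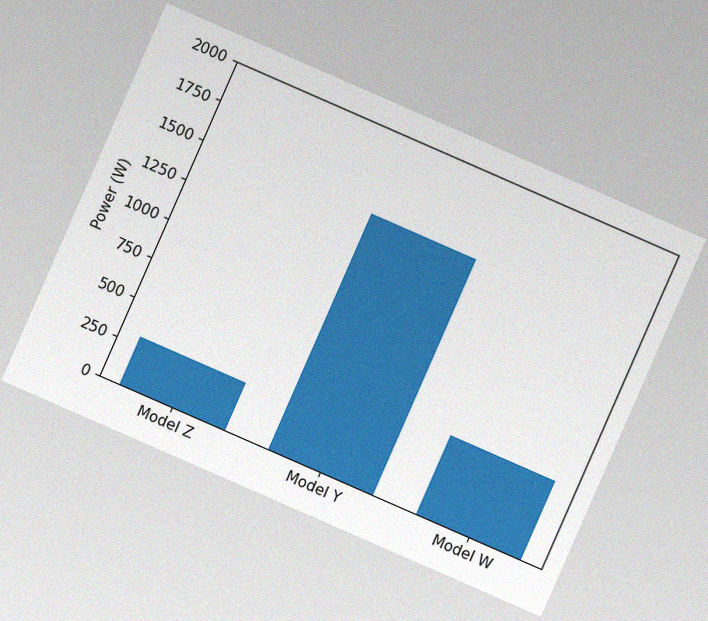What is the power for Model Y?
1500W

The chart is tilted about 24° clockwise, with some photo noise. Reading along the chart's y-axis, the Model Y bar reaches 1500W.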